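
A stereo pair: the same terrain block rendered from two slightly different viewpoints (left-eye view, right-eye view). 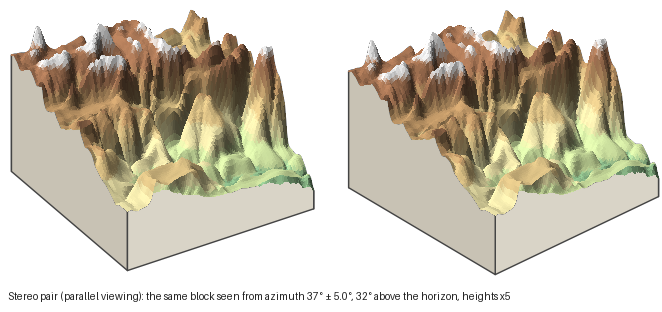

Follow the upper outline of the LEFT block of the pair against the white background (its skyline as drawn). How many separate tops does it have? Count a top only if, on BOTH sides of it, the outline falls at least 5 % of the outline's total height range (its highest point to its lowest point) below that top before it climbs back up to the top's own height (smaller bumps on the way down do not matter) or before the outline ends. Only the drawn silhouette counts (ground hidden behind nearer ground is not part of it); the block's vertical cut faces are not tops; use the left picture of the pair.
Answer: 5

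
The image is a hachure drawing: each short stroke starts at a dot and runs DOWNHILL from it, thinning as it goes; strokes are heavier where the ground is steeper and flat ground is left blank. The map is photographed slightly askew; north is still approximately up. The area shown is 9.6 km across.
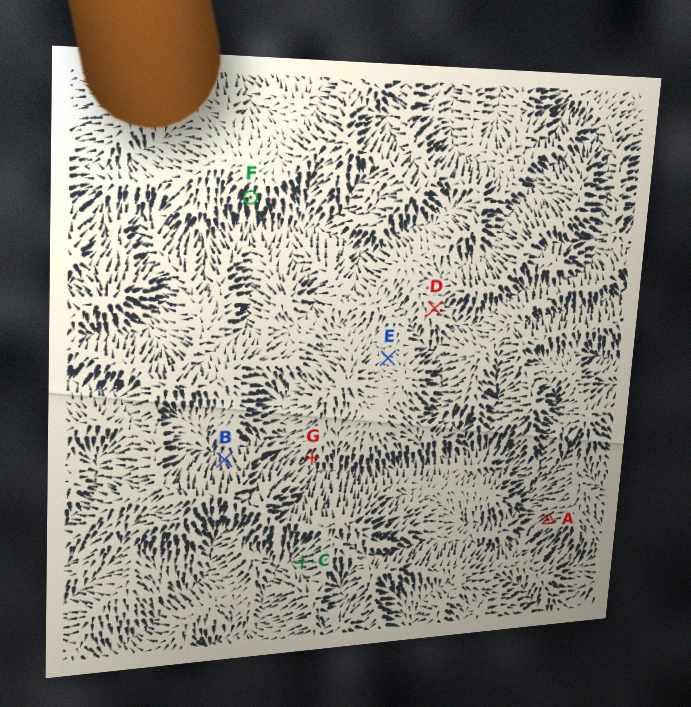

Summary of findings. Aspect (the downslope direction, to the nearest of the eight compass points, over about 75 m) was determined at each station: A SW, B N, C W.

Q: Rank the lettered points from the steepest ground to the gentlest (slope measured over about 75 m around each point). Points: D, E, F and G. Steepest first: F G D E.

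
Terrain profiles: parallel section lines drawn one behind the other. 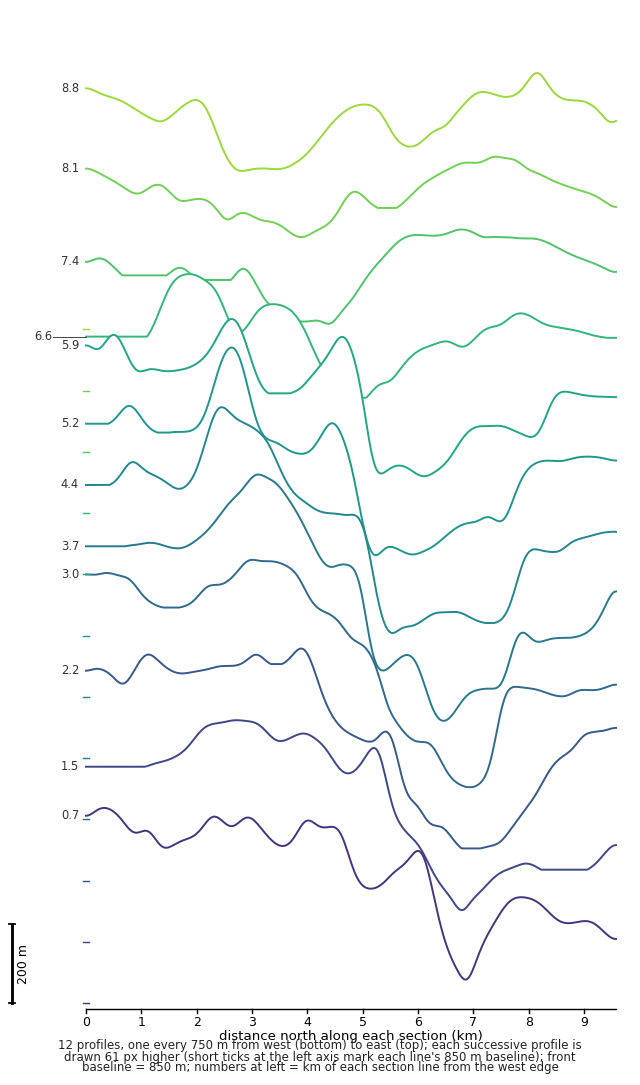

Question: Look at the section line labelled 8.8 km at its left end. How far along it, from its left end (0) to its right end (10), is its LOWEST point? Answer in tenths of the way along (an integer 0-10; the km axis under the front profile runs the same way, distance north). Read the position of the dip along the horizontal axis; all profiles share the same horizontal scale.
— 3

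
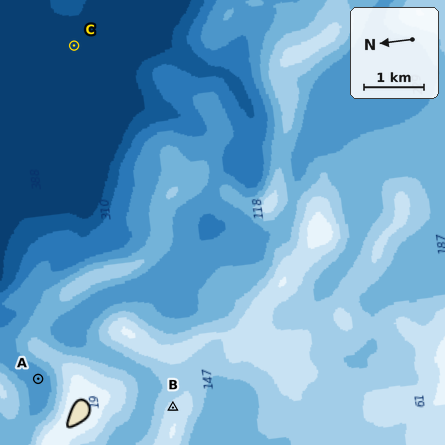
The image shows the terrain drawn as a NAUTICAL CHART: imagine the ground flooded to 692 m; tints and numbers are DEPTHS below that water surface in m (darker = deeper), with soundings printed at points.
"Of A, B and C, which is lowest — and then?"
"C A B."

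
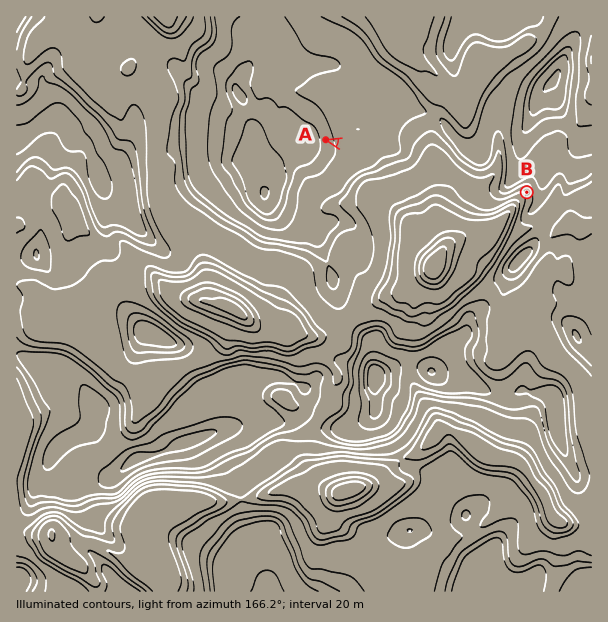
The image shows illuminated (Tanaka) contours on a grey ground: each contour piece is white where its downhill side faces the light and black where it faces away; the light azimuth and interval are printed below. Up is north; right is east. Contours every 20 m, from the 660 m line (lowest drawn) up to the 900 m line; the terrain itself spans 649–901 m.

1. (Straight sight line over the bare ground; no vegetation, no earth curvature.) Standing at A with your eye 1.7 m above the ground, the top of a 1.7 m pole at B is out of sight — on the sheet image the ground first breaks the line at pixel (498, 185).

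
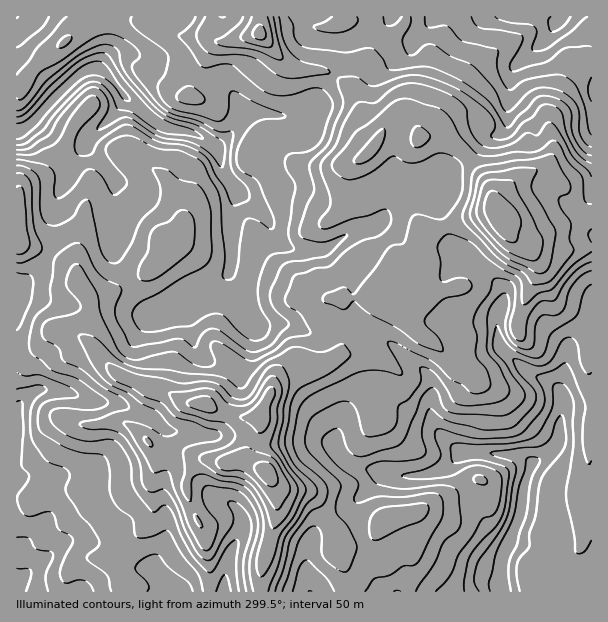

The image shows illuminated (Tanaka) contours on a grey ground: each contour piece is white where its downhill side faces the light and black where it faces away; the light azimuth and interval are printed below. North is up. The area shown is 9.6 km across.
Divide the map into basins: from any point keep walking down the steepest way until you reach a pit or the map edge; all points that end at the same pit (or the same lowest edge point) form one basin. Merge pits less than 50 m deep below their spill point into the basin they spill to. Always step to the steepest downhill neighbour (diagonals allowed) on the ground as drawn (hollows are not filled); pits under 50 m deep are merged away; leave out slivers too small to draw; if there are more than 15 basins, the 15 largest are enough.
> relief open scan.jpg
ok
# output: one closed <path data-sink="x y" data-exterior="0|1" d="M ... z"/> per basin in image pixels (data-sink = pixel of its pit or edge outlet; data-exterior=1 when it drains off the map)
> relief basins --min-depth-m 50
<path data-sink="17 131" data-exterior="1" d="M260 16l-159 0-2 4-22 12-29 22-17 17-6 13-4 4-5 1 0 151 49 22 11 10 2 9 13 21 0 16-5 12 0 9 28 33 29 13 19 5 21 12 24 2 14 8 22 6 15-2 2-2 16-37 12-10 9-5 8 5 13 0 12-5 8-6 10-21-2-23-5-14 37-2 5 6 7 5 6 1 6-2 14-13 0-9 6-17-2-21 1-13 2-3 14-1 59-19-3-6 0-9-6-13-17-23-11-11-21-14-18 4-6-16-12-7-9 3-15 21-14-14-3-17-5-10-20-22-15-6-24-2-13-7-8-8-17-20z"/><path data-sink="501 591" data-exterior="1" d="M495 211l-10 1-48 17-14 1-2 3-1 13 2 21-6 17 0 9-14 13-6 2-6-1-7-5-5-6-37 2 5 14 2 23-10 21-14 10-19 1-8-5-18 11-7 10-1 9-11 21 0 13-10 20-3 13 5 5 11 5 16 18 29 6 8 7 18 31 2 18 12 27 0 16 244-1 0-373-7-1-27 9-34 20-14-12-6-15z"/><path data-sink="17 585" data-exterior="1" d="M18 241l-2 1 0 349 110 0 0-4-6-9-5-14 0-6 33-33 4-7 0-39 5-14-1-15 6 2 18-1 28 8-7 1-9 10-5 9 0 15 7 21 11 19 5 27 0 30 50 1 2-26 15-50-1-25-6-15-23-17 3-13 10-20 0-10-17 2-22-6-14-8-19-1-26-13-19-5-29-13-28-33 0-9 5-12 0-16-12-18-3-12-11-10-24-12-17-4z"/><path data-sink="561 17" data-exterior="1" d="M591 16l-330 0-2 17 29 31 9 4 24 2 15 6 18 17 7 15 3 17 14 14 10-16 5-5 9-3 12 7 6 16 18-4 21 14 11 11 17 23 6 13 0 9 11 15 6 15 11 10 6 2 13-11 18-9 34-10z"/><path data-sink="170 591" data-exterior="1" d="M180 451l-23 1 0 13-5 14 0 39-4 7-33 33 0 6 11 28 84-1 0-30-5-27-11-19-7-21 0-15 5-9 9-10 7-1z"/><path data-sink="311 591" data-exterior="1" d="M273 481l4 19 0 16-15 50-2 25 87 1 1-16-12-27 0-13-17-32-8-10-29-6z"/><path data-sink="17 17" data-exterior="1" d="M99 16l-82 0-1 71 5 1 4-4 6-13 17-17 29-22 22-12z"/>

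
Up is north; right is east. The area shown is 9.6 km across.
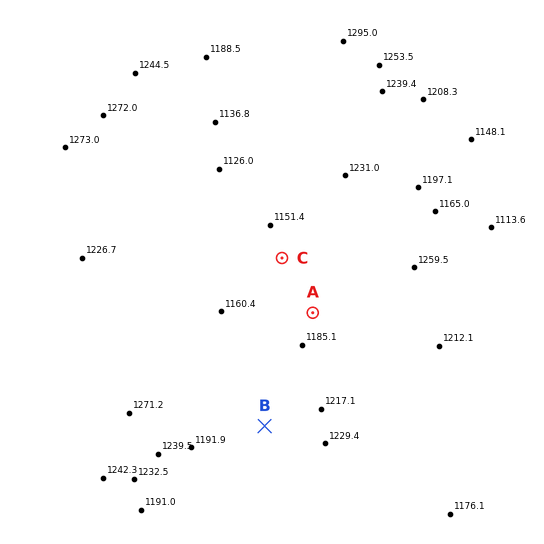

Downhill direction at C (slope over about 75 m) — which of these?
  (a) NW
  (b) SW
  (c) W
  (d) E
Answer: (c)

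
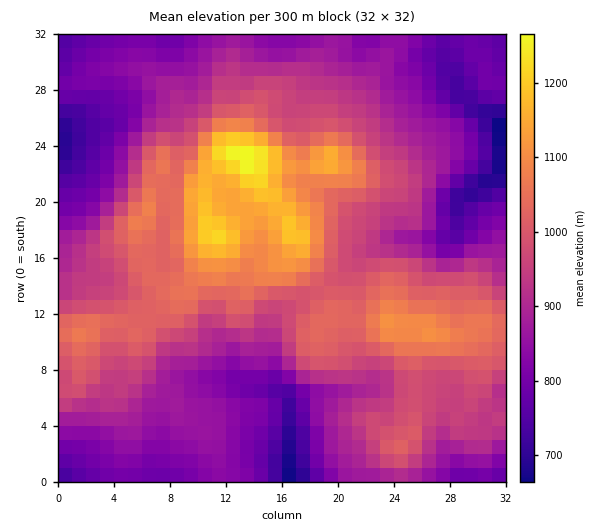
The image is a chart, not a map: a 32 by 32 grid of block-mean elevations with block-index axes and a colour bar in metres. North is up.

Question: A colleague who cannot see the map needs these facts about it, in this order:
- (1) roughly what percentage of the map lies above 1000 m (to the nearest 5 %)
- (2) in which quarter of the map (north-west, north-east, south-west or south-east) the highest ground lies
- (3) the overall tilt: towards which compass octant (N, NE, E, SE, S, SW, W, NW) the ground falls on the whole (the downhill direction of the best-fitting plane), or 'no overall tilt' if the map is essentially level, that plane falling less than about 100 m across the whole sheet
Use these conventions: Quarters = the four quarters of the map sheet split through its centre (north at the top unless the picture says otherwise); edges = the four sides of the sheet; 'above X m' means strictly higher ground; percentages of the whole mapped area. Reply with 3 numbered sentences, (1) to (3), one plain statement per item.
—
(1) Roughly 30 % of the ground is higher than 1000 m.
(2) The highest point lies in the north-west quarter of the map.
(3) No overall tilt - high and low ground are spread across the sheet.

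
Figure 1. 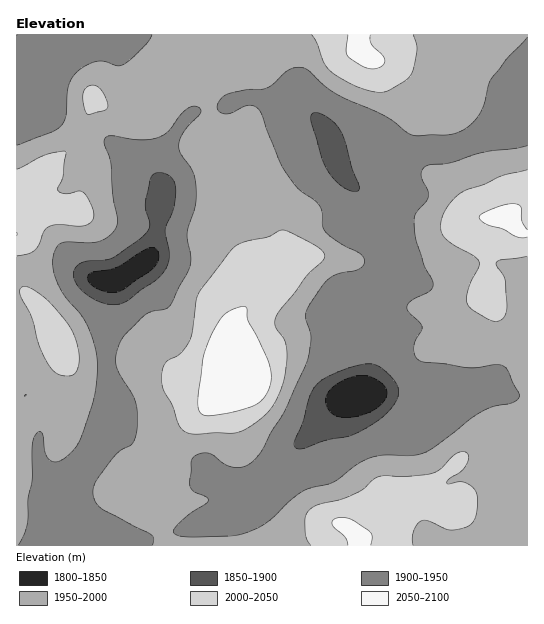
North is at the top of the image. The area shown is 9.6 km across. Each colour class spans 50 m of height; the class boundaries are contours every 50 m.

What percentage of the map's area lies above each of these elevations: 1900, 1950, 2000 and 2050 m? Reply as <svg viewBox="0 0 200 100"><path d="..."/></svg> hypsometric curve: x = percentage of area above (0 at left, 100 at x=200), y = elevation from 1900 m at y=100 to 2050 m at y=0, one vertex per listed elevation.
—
<svg viewBox="0 0 200 100"><path d="M190 100l-68-33-85-34-31-33"/></svg>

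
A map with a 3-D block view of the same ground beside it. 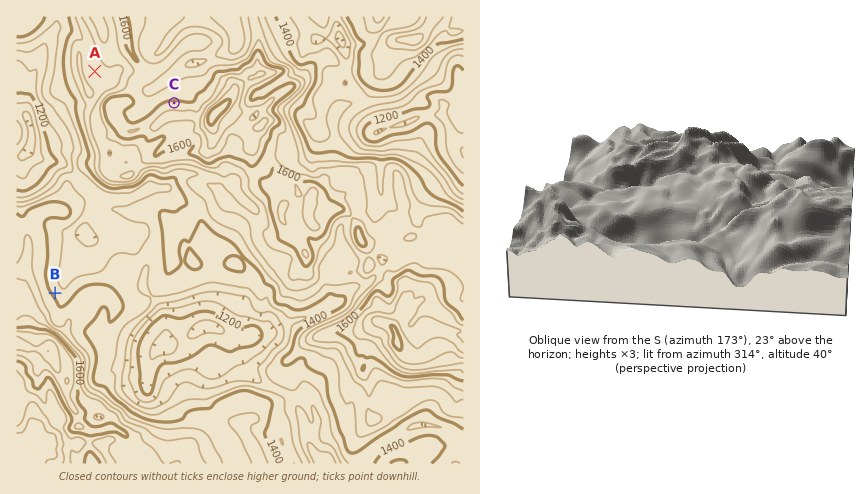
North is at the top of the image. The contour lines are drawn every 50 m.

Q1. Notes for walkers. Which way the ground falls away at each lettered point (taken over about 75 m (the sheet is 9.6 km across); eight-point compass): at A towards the SW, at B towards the NE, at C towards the N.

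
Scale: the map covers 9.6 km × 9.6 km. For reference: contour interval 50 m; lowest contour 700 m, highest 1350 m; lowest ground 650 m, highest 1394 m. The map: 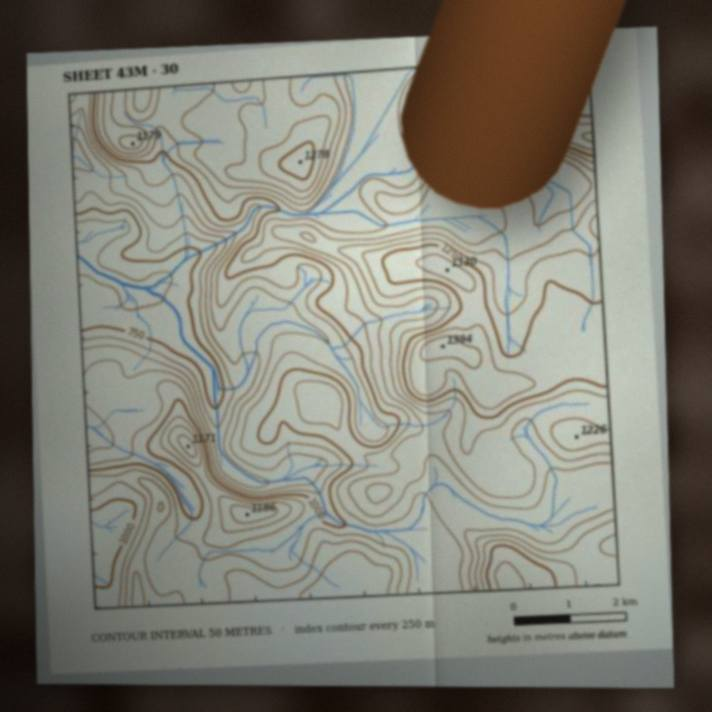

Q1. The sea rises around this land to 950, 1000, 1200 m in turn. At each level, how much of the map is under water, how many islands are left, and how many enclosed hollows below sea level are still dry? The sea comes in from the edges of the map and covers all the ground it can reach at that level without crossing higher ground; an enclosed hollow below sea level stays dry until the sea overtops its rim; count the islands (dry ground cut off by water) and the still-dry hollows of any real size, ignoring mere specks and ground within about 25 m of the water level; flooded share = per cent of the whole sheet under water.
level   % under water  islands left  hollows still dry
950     21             0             0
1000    28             0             0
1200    83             1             0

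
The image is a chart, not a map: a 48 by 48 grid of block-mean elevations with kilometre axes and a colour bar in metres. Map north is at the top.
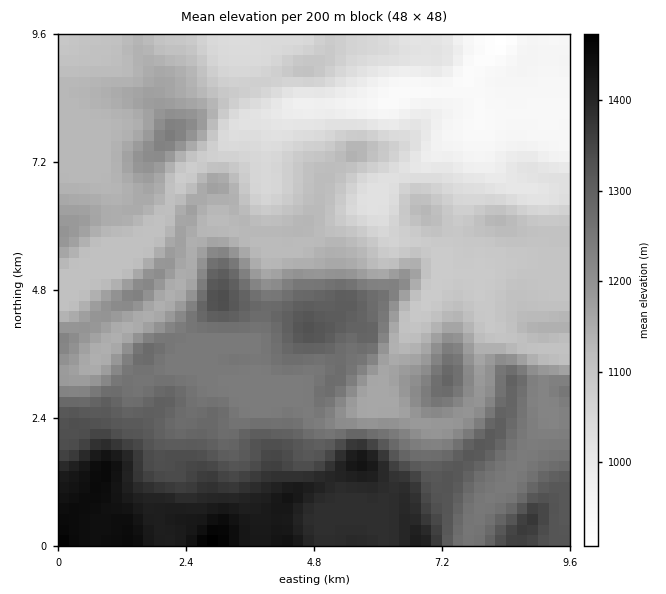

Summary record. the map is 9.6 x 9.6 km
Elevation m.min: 900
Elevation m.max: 1480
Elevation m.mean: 1180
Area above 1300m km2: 18.7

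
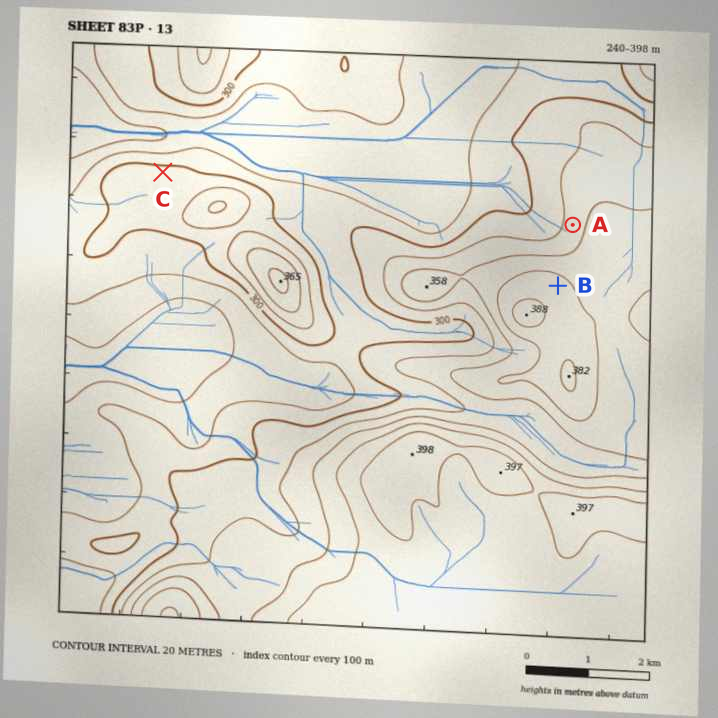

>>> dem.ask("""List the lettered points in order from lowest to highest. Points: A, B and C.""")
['C', 'A', 'B']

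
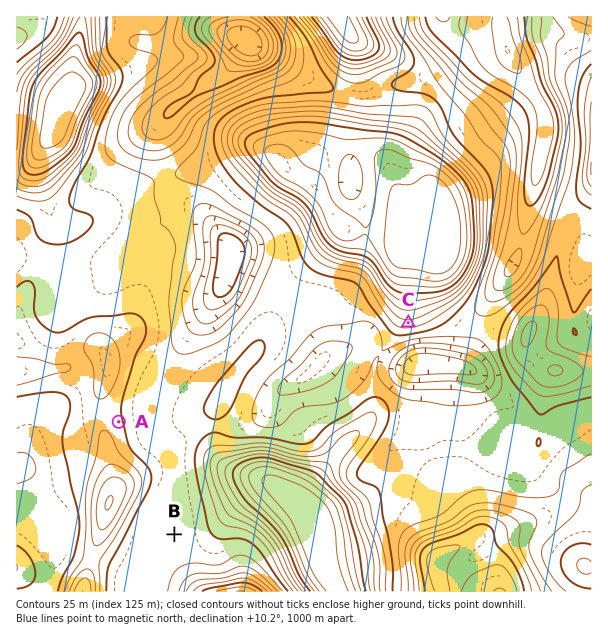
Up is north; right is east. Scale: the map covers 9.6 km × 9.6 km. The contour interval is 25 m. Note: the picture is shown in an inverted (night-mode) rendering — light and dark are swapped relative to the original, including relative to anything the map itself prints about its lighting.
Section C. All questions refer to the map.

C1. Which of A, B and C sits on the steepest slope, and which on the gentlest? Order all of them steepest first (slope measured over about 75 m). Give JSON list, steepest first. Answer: ["C", "A", "B"]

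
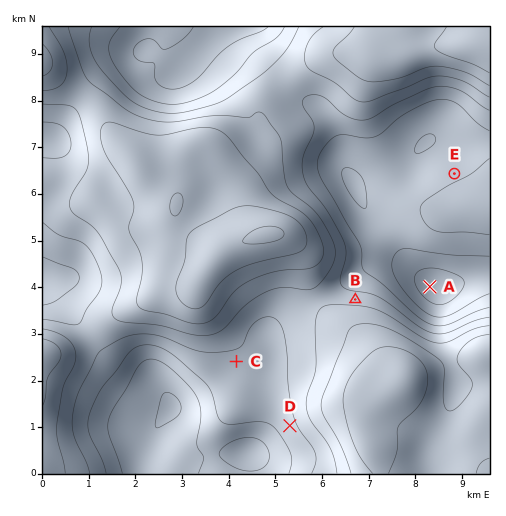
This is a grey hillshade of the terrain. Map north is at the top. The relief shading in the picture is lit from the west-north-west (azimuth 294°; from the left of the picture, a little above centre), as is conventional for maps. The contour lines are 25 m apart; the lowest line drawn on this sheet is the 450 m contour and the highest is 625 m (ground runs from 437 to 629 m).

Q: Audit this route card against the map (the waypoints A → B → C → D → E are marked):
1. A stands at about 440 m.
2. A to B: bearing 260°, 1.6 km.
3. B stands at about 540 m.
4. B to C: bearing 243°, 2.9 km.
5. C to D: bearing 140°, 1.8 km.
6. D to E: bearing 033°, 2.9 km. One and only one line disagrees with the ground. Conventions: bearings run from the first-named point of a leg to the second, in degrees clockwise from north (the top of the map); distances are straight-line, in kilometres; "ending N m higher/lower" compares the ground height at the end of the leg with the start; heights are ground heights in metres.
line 6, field distance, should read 6.4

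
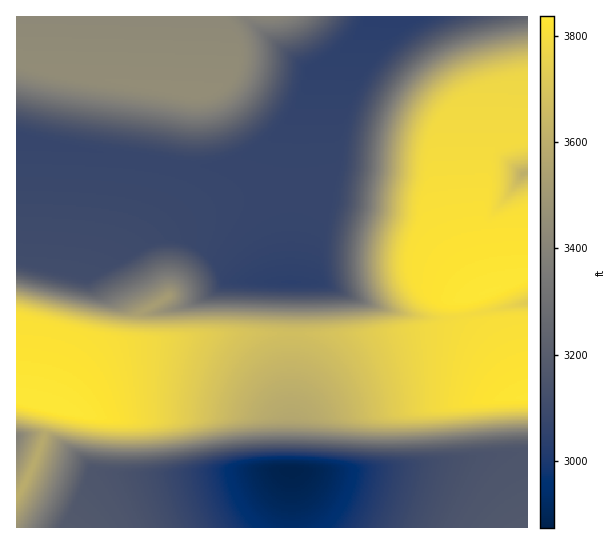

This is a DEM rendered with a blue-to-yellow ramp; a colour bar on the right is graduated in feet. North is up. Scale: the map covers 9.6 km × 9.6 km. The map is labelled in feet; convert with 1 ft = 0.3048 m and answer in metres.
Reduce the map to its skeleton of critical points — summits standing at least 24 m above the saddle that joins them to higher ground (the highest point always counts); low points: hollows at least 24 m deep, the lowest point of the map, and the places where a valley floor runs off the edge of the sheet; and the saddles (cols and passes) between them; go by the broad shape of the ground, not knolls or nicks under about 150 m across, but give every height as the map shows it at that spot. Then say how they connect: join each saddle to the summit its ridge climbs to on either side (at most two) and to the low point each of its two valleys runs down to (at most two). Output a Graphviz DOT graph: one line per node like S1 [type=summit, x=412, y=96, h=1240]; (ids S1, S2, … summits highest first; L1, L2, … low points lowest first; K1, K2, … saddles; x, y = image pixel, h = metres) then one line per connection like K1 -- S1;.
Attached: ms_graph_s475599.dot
graph terrain {
  S1 [type=summit, x=42, y=403, h=1170];
  S2 [type=summit, x=491, y=289, h=1169];
  S3 [type=summit, x=186, y=90, h=1051];
  L1 [type=low, x=291, y=471, h=876];
  L2 [type=low, x=394, y=19, h=925];
  L3 [type=low, x=17, y=437, h=1031];
  L4 [type=low, x=525, y=173, h=1099];
  K1 [type=saddle, x=527, y=138, h=1156];
  K2 [type=saddle, x=291, y=334, h=1120];
  K3 [type=saddle, x=43, y=441, h=1091];
  K4 [type=saddle, x=171, y=166, h=938];
  K1 -- S2;
  K1 -- L2;
  K1 -- L4;
  K2 -- S1;
  K2 -- S2;
  K2 -- L1;
  K2 -- L2;
  K3 -- S1;
  K3 -- L1;
  K3 -- L3;
  K4 -- S1;
  K4 -- S3;
  K4 -- L2;
}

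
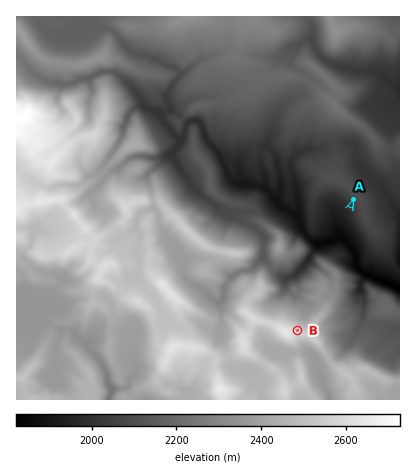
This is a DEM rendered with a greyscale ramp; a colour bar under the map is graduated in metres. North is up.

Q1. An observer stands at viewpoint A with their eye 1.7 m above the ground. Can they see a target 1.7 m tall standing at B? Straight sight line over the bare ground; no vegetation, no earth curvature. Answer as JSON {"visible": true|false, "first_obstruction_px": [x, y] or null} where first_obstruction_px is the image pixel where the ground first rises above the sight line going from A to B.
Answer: {"visible": true, "first_obstruction_px": null}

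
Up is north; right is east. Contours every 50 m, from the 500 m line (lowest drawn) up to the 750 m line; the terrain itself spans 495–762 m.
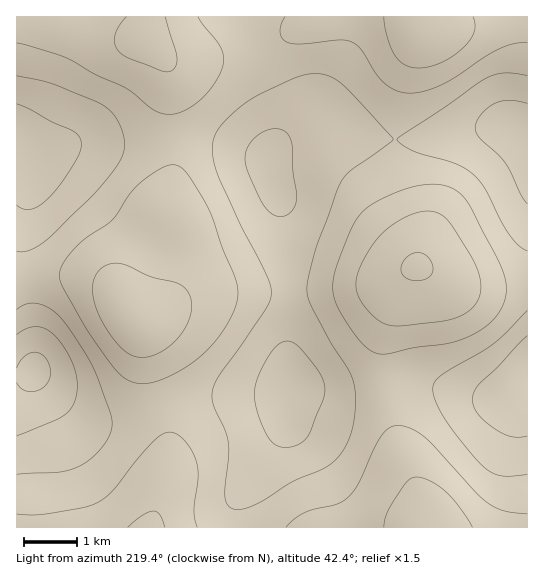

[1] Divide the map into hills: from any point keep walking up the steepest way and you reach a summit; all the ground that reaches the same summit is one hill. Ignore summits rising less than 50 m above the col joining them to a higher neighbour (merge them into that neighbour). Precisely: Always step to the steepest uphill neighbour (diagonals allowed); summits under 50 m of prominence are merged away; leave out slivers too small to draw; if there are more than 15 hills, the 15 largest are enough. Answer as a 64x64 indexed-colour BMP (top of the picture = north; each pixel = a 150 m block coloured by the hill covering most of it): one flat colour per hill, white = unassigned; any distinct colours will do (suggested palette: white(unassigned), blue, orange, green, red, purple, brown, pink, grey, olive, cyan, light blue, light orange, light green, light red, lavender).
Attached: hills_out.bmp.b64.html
<image width="64" height="64" href="data:image/bmp;base64,Qk12CAAAAAAAAHYAAAAoAAAAQAAAAEAAAAABAAQAAAAAAAAIAAATCwAAEwsAABAAAAAAAAAA////ALR3HwAOf/8ALKAsACgn1gC9Z5QAS1aMAMJ34wB/f38AIr28AM++FwDox64AeLv/AIrfmACWmP8A1bDFACIiIiIiIiIiIREREREREREREREREREREREUREREREREIiIiIiIiIiIhERERERERERERERERERERERREREREREQiIiIiIiIiIiIRERERERERERERERERERERFERERERERCIiIiIiIiIiIhEREREREREREREREREREREUREREREREIiIiIiIiIiIiEREREREREREREREREREREUREREREREQiIiIiIiIiIiIhERERERERERERERERERERRERERERERCIiIiIiIiIiIiERERERERERERERERERERREREREREREIiIiIiIiIiIiIRERERERERERERERERERFEREREREREQiIiIiIiIiIiIhEREREREREREREREREREURERERERERCIiIiIiIiIiIiEREREREREREREREREREUREREREREREIiIiIiIiIiIiIRERERERERERERERERERREREREREREQiIiIiIiIiIiIhERERERERERERERERERRERERERERERCIiIiIiIiIiIiERERERERERERERERERFEREREREREREIiIiIiIiIiIiIREREREREREREREREREUREREREREREQiIiIiIiIiIiIhERERERERERERERERERRERERERERERCIiIiIiIiIiIhERERERERERERERERERREREREREREREIiIiIiIiIiIiERERERERERERERERERFEREREREREREQiIiIiIiIiIiIREREREREREREREREREURERERERERERCIiIiIiIiIiIRERERERERERERERERERREREREREREREIiIiIiIiIiIhERERERERERERERERERFEREREREREREQiIiIiIiIiIiEREREREREREREREREREURERERERERERCIiIiIiIiIiIRERERERERERERERERERREREREREREREIiIiIiIiIiIRERERERERERERERERERFEREREREREREQiIiIiIiIiIhEREREREREREREREREREURERERERERERCIiIiIiIiIiERERERERERERERERERERREREREREREREIiIiIiIiIiIRERERERERERERERERERFEREREREREREQiIiIiIiIiIzERERERERERERERERERERRERERERERERCIiIiIiIiIzMxERERERERERERERERERFEREREREREREIiIiIiIiIzMzMREREREREREREREREREUREREREREREQiIiIiIiIzMzMxERERERERERERERERERFERERERERERCIiIiIiIzMzMzMREREREREREREREREREUREREVVVVREMzMiIzMzMzMzMxERERERERERERERERERFERFVVVVVVUzMzMzMzMzMzMzERERERERERERERERERERRVVVVVVVVTMzMzMzMzMzMzMRERERERERERERERERERFVVVVVVVVVMzMzMzMzMzMzMxEREREREREREREREREREVVVVVVVVVUzMzMzMzMzMzMzERERERERERERERERERERVVVVVVVVVTMzMzMzMzMzMzMRERERERERERERERERERFVVVVVVVVVMzMzMzMzMzMzMxEREREREREREREREREREVVVVVVVVVUzMzMzMzMzMzMxERERERERERERERERERERVVVVVVVVVTMzMzMzMzMzMzERERERERERERERERERERVVVVVVVVVVMzMzMzMzMzMzMRERERERERERERERERERFVVVVVVVVVUzMzMzMzMzMzMxEREREREREREREREREREVVVVVVVVVVTMzMzMzMzMzMzEREREREREREREREREREVVVVVVVVVVVMzMzMzMzMzMzMRERERERERERERERERERVVVVVVVVVVUzMzMzMzMzMzMzERERERERERERERERERFVVVVVVVVVVTMzMzMzMzMzMzMREREREREREREREREREVVVVVVVVVVVMzMzMzMzMzMzMxEREREREREREREREREVVVVVVVVVVVUzMzMzMzMzMzMzERERERERERERERERERVVVVVVVVVVVTMzMzMzMzMzMzERERERERERERERERERFVVVVVVVVVVVMzMzMzMzMzMzMRERERERERERERERERERVVVVVVVVVVUzMzMzMzMzMzMxERERERERERERERERERFVVVVVVVVVVTMzMzMzMzMzMzEREREREREREREREREREVVVVVVVVVVVMzMzMzMzMzMzMRERERERERERERERERERVVVVVVVVVVUzMzMzMzMzMzMxERERERERERERERERERFVVVVVVVVVVTMzMzMzMzMzMzEREREREREREREREREREVVVVVVVVVVVMzMzMzMzMzMzMRERERERERERERERERERFVVVVVVVVVUzMzMzMzMzMzMxEREREREREREREREREREVVVVVVVVVVTMzMzMzMzMzMzERERERERERERERERERERVVVVVVVVVVMzMzMzMzMzMzMRERERERERERERERERERFVVVVVVVVVUzMzMzMzMzMzMiIiIiIiIRERERERERERERVVVVVVVVVTMzMzMzMzMzMiIiIiIiIiIRERERERERERFVVVVVVVVVMzMzMzMyIiIiIiIiIiIiIiIRERERERERERVVVVVVVVUzMzMyIiIiIiIiIiIiIiIiIiERERERERERElVVVVVVVSIiIiIiIiIiIiIiIiIiIiIiIiIRERERERESIiIiIiIi"/>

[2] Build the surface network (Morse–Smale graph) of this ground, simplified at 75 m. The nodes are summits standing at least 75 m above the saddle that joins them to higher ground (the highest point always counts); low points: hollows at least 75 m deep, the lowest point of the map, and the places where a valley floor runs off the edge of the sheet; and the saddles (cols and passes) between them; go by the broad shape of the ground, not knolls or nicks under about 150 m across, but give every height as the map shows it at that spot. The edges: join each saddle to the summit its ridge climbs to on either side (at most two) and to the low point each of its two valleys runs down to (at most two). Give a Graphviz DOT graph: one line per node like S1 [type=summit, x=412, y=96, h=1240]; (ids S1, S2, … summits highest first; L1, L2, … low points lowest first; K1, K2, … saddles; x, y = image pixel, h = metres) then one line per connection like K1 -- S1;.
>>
graph terrain {
  S1 [type=summit, x=34, y=370, h=762];
  S2 [type=summit, x=527, y=377, h=750];
  S3 [type=summit, x=289, y=390, h=727];
  S4 [type=summit, x=34, y=161, h=719];
  L1 [type=low, x=417, y=267, h=495];
  L2 [type=low, x=425, y=30, h=510];
  L3 [type=low, x=141, y=323, h=511];
  L4 [type=low, x=425, y=527, h=514];
  L5 [type=low, x=141, y=35, h=535];
  K1 [type=saddle, x=290, y=291, h=661];
  K2 [type=saddle, x=395, y=139, h=650];
  K3 [type=saddle, x=23, y=279, h=629];
  K4 [type=saddle, x=382, y=386, h=622];
  K5 [type=saddle, x=162, y=402, h=615];
  K6 [type=saddle, x=171, y=137, h=614];
  K7 [type=saddle, x=253, y=53, h=614];
  K1 -- S3;
  K1 -- L1;
  K1 -- L3;
  K2 -- S3;
  K2 -- L1;
  K2 -- L2;
  K3 -- S1;
  K3 -- S4;
  K3 -- L3;
  K4 -- S2;
  K4 -- S3;
  K4 -- L1;
  K4 -- L4;
  K5 -- S1;
  K5 -- S3;
  K5 -- L3;
  K6 -- S3;
  K6 -- S4;
  K6 -- L3;
  K6 -- L5;
  K7 -- S3;
  K7 -- L2;
  K7 -- L5;
}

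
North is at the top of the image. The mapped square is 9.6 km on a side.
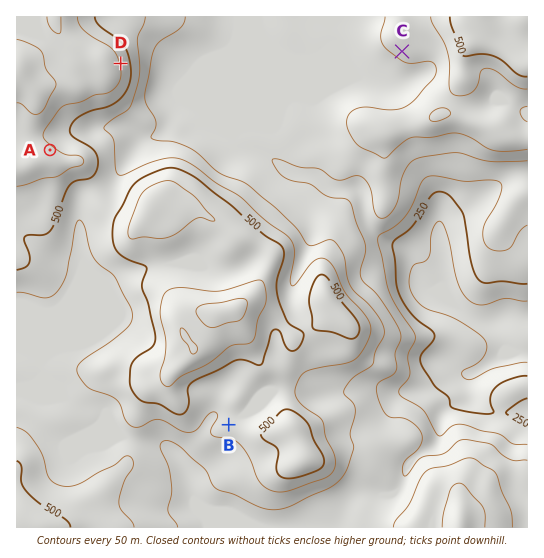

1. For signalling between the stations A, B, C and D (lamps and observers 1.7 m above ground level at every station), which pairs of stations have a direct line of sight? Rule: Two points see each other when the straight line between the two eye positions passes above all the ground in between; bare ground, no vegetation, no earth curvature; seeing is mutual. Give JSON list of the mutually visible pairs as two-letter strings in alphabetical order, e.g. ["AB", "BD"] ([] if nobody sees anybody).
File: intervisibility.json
["AC", "CD"]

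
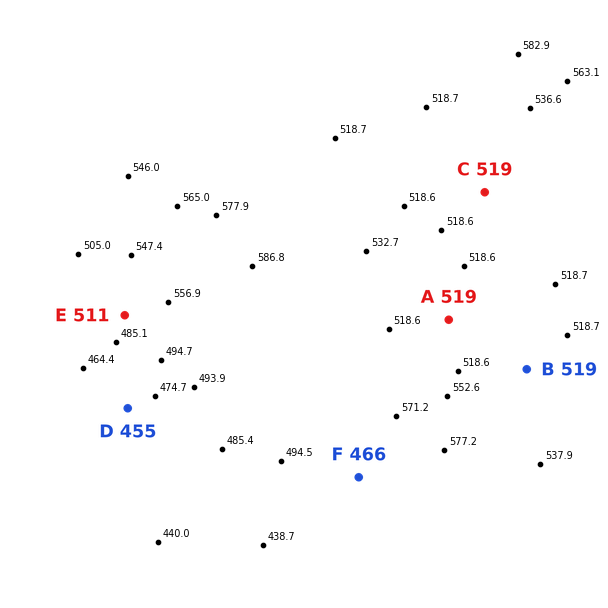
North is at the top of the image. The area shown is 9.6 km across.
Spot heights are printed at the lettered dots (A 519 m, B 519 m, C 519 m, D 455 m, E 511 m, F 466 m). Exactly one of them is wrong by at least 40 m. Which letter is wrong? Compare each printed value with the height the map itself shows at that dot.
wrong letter F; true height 516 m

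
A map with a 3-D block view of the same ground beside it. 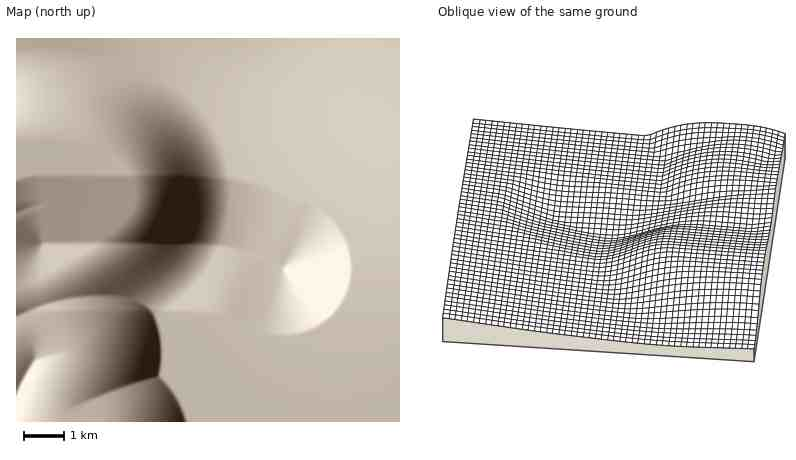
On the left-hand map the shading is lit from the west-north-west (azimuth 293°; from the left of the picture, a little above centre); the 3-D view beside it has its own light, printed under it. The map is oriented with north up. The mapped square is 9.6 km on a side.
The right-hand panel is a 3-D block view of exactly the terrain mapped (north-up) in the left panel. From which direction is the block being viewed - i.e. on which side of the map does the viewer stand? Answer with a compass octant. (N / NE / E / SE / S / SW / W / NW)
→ N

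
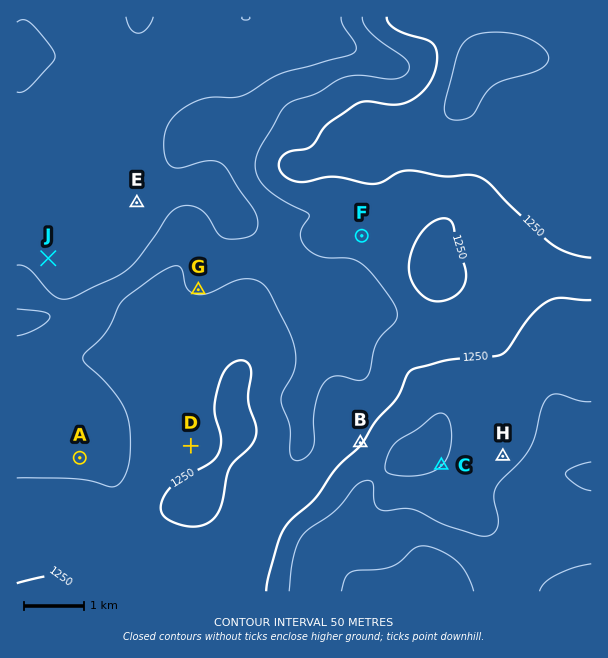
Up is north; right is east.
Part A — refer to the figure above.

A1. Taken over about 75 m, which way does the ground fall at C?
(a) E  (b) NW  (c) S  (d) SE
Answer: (d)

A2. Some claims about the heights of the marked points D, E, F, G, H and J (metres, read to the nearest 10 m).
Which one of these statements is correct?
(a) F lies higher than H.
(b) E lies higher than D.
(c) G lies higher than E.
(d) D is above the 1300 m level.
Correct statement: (c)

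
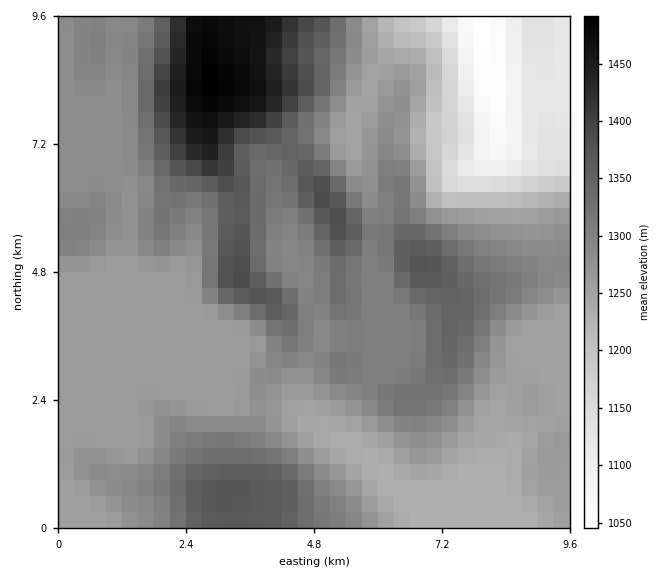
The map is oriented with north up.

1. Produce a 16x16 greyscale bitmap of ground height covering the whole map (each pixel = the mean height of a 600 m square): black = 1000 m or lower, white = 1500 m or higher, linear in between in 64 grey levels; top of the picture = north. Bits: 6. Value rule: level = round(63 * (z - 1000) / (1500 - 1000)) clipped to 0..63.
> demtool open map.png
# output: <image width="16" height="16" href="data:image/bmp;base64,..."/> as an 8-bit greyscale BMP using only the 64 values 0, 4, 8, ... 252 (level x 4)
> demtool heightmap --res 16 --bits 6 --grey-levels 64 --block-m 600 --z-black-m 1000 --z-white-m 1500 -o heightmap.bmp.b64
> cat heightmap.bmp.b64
<image width="16" height="16" href="data:image/bmp;base64,Qk02BQAAAAAAADYEAAAoAAAAEAAAABAAAAABAAgAAAAAAAABAAATCwAAEwsAAAABAAAAAAAAAAAAAAEBAQACAgIAAwMDAAQEBAAFBQUABgYGAAcHBwAICAgACQkJAAoKCgALCwsADAwMAA0NDQAODg4ADw8PABAQEAAREREAEhISABMTEwAUFBQAFRUVABYWFgAXFxcAGBgYABkZGQAaGhoAGxsbABwcHAAdHR0AHh4eAB8fHwAgICAAISEhACIiIgAjIyMAJCQkACUlJQAmJiYAJycnACgoKAApKSkAKioqACsrKwAsLCwALS0tAC4uLgAvLy8AMDAwADExMQAyMjIAMzMzADQ0NAA1NTUANjY2ADc3NwA4ODgAOTk5ADo6OgA7OzsAPDw8AD09PQA+Pj4APz8/AEBAQABBQUEAQkJCAENDQwBEREQARUVFAEZGRgBHR0cASEhIAElJSQBKSkoAS0tLAExMTABNTU0ATk5OAE9PTwBQUFAAUVFRAFJSUgBTU1MAVFRUAFVVVQBWVlYAV1dXAFhYWABZWVkAWlpaAFtbWwBcXFwAXV1dAF5eXgBfX18AYGBgAGFhYQBiYmIAY2NjAGRkZABlZWUAZmZmAGdnZwBoaGgAaWlpAGpqagBra2sAbGxsAG1tbQBubm4Ab29vAHBwcABxcXEAcnJyAHNzcwB0dHQAdXV1AHZ2dgB3d3cAeHh4AHl5eQB6enoAe3t7AHx8fAB9fX0Afn5+AH9/fwCAgIAAgYGBAIKCggCDg4MAhISEAIWFhQCGhoYAh4eHAIiIiACJiYkAioqKAIuLiwCMjIwAjY2NAI6OjgCPj48AkJCQAJGRkQCSkpIAk5OTAJSUlACVlZUAlpaWAJeXlwCYmJgAmZmZAJqamgCbm5sAnJycAJ2dnQCenp4An5+fAKCgoAChoaEAoqKiAKOjowCkpKQApaWlAKampgCnp6cAqKioAKmpqQCqqqoAq6urAKysrACtra0Arq6uAK+vrwCwsLAAsbGxALKysgCzs7MAtLS0ALW1tQC2trYAt7e3ALi4uAC5ubkAurq6ALu7uwC8vLwAvb29AL6+vgC/v78AwMDAAMHBwQDCwsIAw8PDAMTExADFxcUAxsbGAMfHxwDIyMgAycnJAMrKygDLy8sAzMzMAM3NzQDOzs4Az8/PANDQ0ADR0dEA0tLSANPT0wDU1NQA1dXVANbW1gDX19cA2NjYANnZ2QDa2toA29vbANzc3ADd3d0A3t7eAN/f3wDg4OAA4eHhAOLi4gDj4+MA5OTkAOXl5QDm5uYA5+fnAOjo6ADp6ekA6urqAOvr6wDs7OwA7e3tAO7u7gDv7+8A8PDwAPHx8QDy8vIA8/PzAPT09AD19fUA9vb2APf39wD4+PgA+fn5APr6+gD7+/sA/Pz8AP39/QD+/v4A////AICEkKC4vLisnIx4dHR0eICEjJSgtLi0qJB8eHh0dHyEhISEmKCknIx8eICIfHh8hISEhIyIiIh8fIiYnIx8gICEhISEhISMiJSYoKSghICAhISEhISEkJiYnJigqJCAgISEhISEjKSkmJyYpLCciICEhISEkLy0nKScoLSwpJiQkIiIjJTAoJSooKi4qJyUkJiQkKCYuKScvKiknIyEhIiQkJCkrLyksLyUnHxYWGBojIyUuNTAqLCYhJRwRCw4RIyMnMzo2MSsjICMaEwkNECQkKDY9PDkxJyAiHREHDQ8kJSg0PTw4MSohHx0PBw4QJSUmMTw7OTIsIhsXDAYPEA="/>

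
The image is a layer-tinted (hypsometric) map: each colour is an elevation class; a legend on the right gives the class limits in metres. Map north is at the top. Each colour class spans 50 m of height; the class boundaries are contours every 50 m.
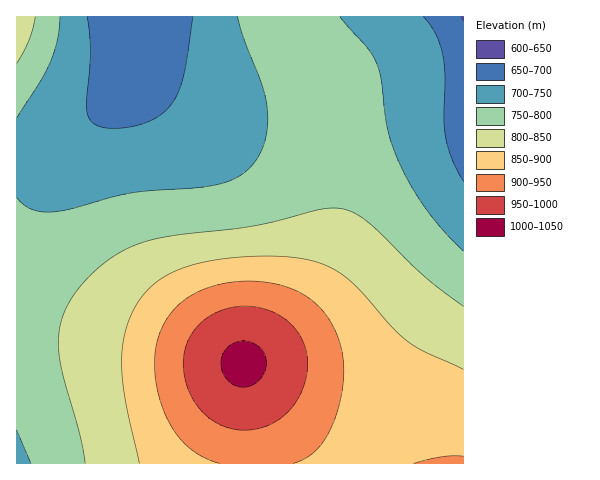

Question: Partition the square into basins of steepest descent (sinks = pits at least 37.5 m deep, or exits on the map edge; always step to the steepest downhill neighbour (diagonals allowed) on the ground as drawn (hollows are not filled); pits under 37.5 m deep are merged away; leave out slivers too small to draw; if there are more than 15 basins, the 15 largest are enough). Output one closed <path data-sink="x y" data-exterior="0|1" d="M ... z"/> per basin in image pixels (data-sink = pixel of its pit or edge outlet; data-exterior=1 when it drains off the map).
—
<path data-sink="136 17" data-exterior="1" d="M285 16l-269 1 1 288 18 3 56 18 148 36 5 0 8-5 25-23 21-25 16-22 16-37 6-32 0-52-10-64-10-28z"/><path data-sink="463 17" data-exterior="1" d="M463 16l-177 1 30 57 13 37 7 55 0 52-6 32-16 37-16 22-21 25-33 29 8 101 212-1z"/><path data-sink="17 463" data-exterior="1" d="M24 305l-8 1 1 158 235-1-1-32-8-69-152-36z"/>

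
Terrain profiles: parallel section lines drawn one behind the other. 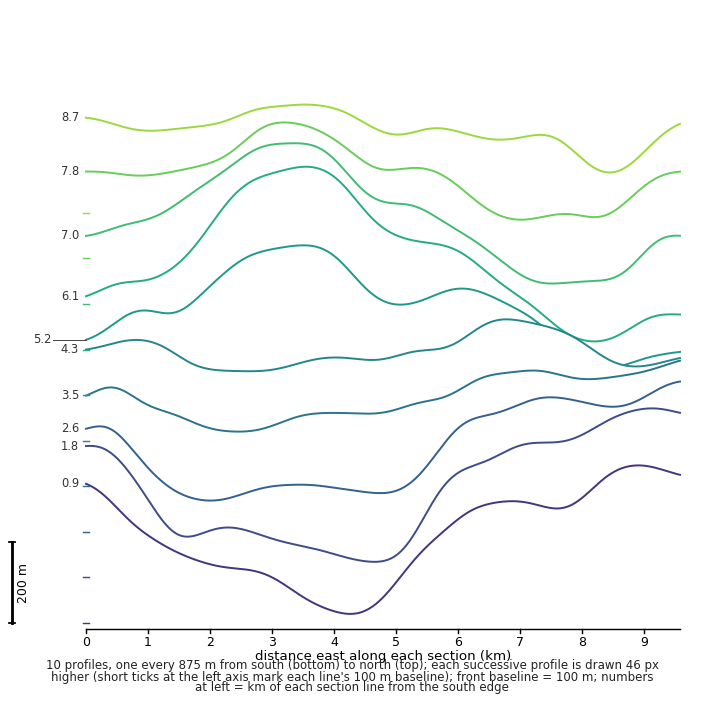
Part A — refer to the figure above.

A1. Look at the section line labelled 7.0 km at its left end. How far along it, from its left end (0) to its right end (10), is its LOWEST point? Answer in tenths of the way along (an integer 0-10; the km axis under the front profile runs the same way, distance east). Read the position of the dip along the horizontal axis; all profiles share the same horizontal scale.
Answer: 8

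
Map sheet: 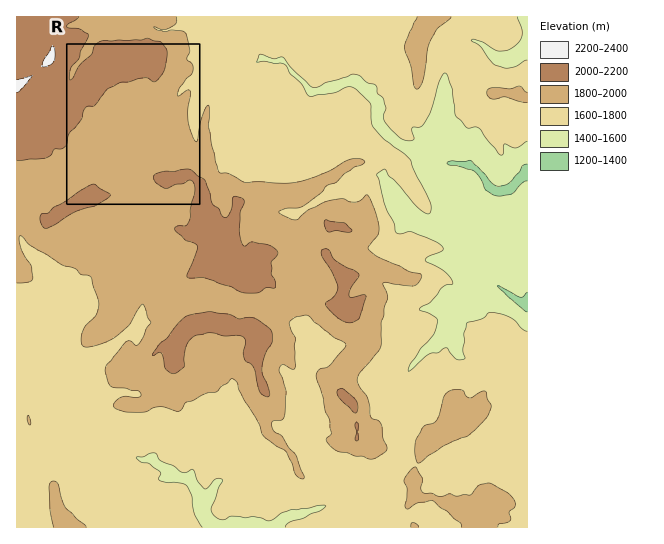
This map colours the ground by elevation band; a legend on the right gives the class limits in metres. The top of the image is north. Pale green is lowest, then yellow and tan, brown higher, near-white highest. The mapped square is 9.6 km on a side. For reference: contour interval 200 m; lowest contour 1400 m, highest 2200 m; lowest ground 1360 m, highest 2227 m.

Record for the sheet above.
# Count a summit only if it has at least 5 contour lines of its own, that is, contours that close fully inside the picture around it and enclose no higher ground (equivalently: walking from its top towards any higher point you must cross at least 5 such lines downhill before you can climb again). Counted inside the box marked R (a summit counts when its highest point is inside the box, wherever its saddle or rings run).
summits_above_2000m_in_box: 0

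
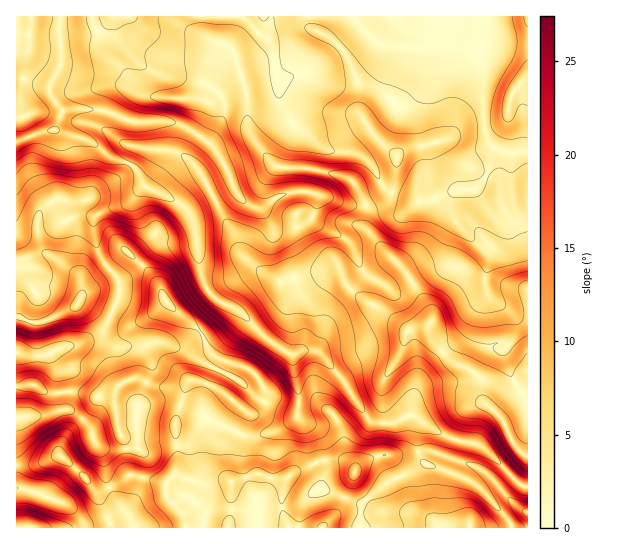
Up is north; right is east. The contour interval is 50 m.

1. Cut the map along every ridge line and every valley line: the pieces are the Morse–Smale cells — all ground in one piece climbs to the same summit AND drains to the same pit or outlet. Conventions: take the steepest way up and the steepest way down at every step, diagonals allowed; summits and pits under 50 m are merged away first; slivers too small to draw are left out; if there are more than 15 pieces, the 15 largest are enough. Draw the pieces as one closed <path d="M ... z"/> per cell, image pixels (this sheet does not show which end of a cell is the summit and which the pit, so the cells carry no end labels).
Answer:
<path d="M483 16l-423 1-1 17 2 28-12 24 0 7 14 18-7 18-6 2-3 4-3 12-8 18 1 13 10 19 16 23 6 0 8-4 20-1-4 6 3 25 4 11 18 23 17-9 22-24 5-3 25-1 8-4 8 42 5 10 15 12-10 18-13 12 9 18 5 5 14 6-11 19 0 7-22-8-5 0-9 7-23 0-19-8-8 0-9 4-7 10 2 32 10 22 0 19 4 9-22 12 18 28 1-6 11-18 5-18 1-16-4-6 8 1 37-8 20-27 35 18 13 2 24-6 19-14 14 7 16-1 16-11 10-10 0-5-10-18-19-22-9-7 4-3 4-8 4-18 5-11 25-27 6-8 0-5-14-29-28-14-9-8 6-24 32 10 15 0 8-4 10-10 0-4 11 6 24 8 13-1 24-9-4 10 0 8 5 13 32 32 1 4-4 15 0 14 4 10 24 15 15 1 0-162-17 2-13-4-9-6-4-9-2-25 0-34-4-21 0-8 5-13z"/><path d="M383 187l0 4-10 10-8 4-15 0-25-9-8-1-5 24 9 8 28 15 14 28 0 5-31 35-5 11-4 18-4 8-4 3 9 7 19 22 26 41 5 3 21 0 8-6 11-1 31 20 37 11 37 37 8 3 1-173-15-2-24-15-4-10 0-14 4-15-1-4-32-32-5-13 0-8 4-10-24 9-13 1-24-8z"/><path d="M298 417l-20 14-24 6-13-2-35-18-20 27-43 8 2 14-2 12-4 13-11 18 0 8 4 10 227 1 2-23-41-16 5-16-2-31-6-11z"/><path d="M49 131l-33 11 0 175 17 6 16-3 26-13 6-10 5-4 11-1 21 5 2-7-3-12-12-13-9-19-3-13 0-12 3-4-19-1-8 4-6 0-16-23-10-19-1-13z"/><path d="M201 333l-3 0-11 10-10 4-19-6-15 6-28 0-10-6-19 0-25 7-19 8-25-3-1 33 15-2 18 9 30-1 16 5 18-4 9-10 9-4 8 0 19 8 23 0 9-7 5 0 22 8 0-7 11-19-14-6-5-5z"/><path d="M354 399l-1 3-10 10-13 9-7 3-16-1 10 8 6 11 2 31-5 16 42 15 29-24 15-5 19-12-5-5-3-11 3-26-3-4-10-1-12 7-21 0-6-4z"/><path d="M426 464l-35 16-28 21-3 13 0 13 152 0-11-16-26-27-12-7z"/><path d="M527 16l-42 0-1 17-5 13 4 29 0 34 2 25 8 13 18 6 17-3z"/><path d="M195 239l-8 4-25 1-5 3-22 24-16 10 0 17 27 9 8 0 12-6 35 31 5-4 11-13 6-12-15-12-5-10z"/><path d="M59 16l-43 1 1 124 24-9 13-1 7-16 2-4-14-18 0-7 12-24z"/><path d="M421 420l-4 19 3 19 7 7 16 4 28 12 21 20 16 18 5 9 14 0 1-41-9-3-37-37-37-11z"/><path d="M67 409l-25 7-26 2 0 47 23-1 14-7 8-1 17 15 15 17 16 0-6-33-10-16-2-10-12-13z"/><path d="M31 384l-15 3 1 30 25-1 23-7 9 3 14 13 4 6 1 8 10 16 5 30 3 2 20-12-4-9 0-19-10-22-3-33-17 5-18-5-30 1z"/><path d="M97 292l-14 3-8 12-30 14-12 2-16-6-1 36 13 3 20-1 12-7 18-4 22-11 10-16 6-19z"/><path d="M118 297l-15 34-17 10 19 0 10 6 28 0 15-6 19 6 10-4 13-10-34-32-12 6-8 0z"/>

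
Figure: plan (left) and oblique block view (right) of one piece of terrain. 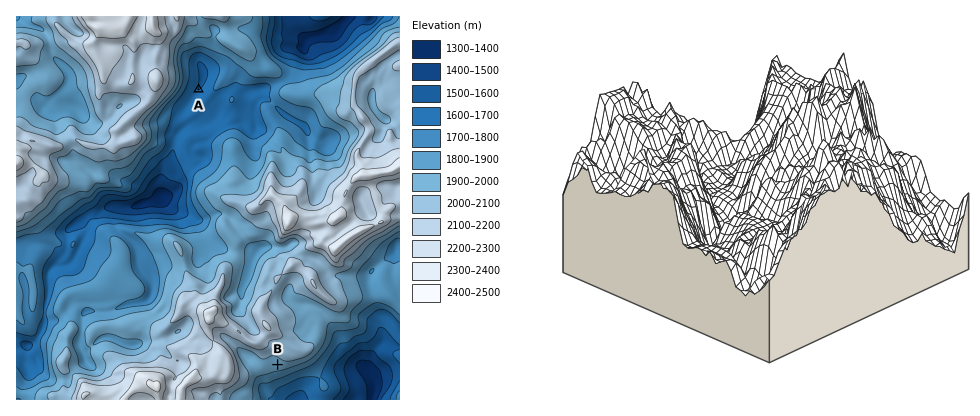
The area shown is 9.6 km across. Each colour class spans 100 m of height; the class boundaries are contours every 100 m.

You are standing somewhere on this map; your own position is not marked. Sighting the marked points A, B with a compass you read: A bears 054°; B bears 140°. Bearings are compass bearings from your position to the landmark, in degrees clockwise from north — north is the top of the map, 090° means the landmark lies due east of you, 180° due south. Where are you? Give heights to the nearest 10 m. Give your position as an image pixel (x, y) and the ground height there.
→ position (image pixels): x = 104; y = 158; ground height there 2020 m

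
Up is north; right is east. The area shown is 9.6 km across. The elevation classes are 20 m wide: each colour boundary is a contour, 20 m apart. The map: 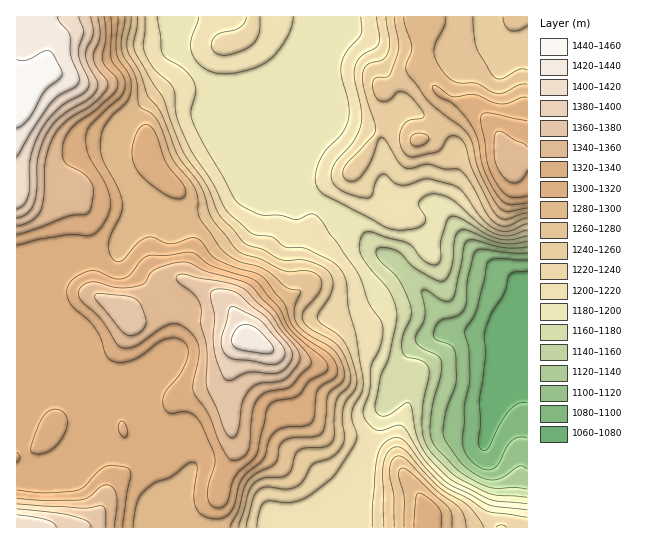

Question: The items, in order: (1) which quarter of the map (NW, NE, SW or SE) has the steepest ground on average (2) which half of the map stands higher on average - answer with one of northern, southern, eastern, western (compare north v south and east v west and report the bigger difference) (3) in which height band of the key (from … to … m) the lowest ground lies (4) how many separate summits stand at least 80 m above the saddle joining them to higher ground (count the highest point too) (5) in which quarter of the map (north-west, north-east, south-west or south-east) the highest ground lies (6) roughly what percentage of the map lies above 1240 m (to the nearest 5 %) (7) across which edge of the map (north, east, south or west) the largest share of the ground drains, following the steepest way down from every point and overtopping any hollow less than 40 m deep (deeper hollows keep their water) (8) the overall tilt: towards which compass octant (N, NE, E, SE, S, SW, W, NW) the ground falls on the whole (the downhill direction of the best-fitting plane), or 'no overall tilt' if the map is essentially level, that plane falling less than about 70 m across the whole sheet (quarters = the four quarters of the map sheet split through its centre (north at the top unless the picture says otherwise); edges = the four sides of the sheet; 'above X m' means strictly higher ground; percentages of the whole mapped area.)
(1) Slopes are steepest in the south-east quarter.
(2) Taken as a whole, the western half is higher than the eastern.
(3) Between 1060 and 1080 m: that is the band holding the lowest ground.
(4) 5 summits rise at least 80 m above their surroundings.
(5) The highest ground is in the north-west quarter.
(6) Ground above 1240 m makes up about 60 % of the sheet.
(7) Drainage is mainly to the east: more ground falls towards that edge than towards any other.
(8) On the whole the ground falls towards the east.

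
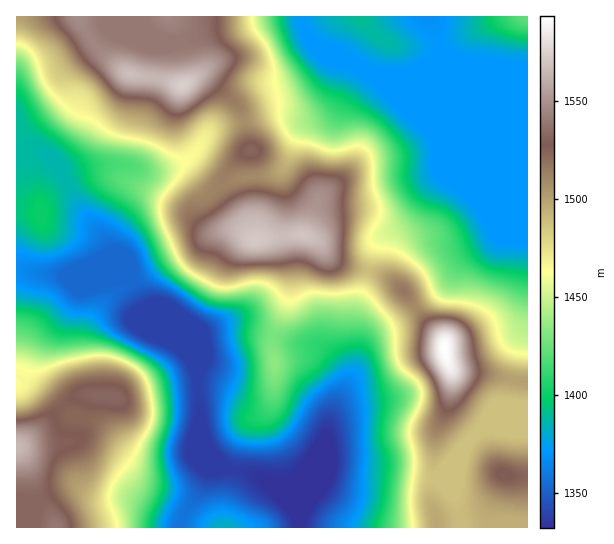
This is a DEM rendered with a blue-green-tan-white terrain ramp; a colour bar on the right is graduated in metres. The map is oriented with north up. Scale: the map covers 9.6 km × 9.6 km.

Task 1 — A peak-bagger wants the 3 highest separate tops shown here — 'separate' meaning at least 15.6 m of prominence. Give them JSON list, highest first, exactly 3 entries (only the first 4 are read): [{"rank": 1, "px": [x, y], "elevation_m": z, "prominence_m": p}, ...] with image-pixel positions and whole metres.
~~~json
[{"rank": 1, "px": [445, 347], "elevation_m": 1594, "prominence_m": 262}, {"rank": 2, "px": [183, 85], "elevation_m": 1574, "prominence_m": 85}, {"rank": 3, "px": [255, 241], "elevation_m": 1571, "prominence_m": 64}]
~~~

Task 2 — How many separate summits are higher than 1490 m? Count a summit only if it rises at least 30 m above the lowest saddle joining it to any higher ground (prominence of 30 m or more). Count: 4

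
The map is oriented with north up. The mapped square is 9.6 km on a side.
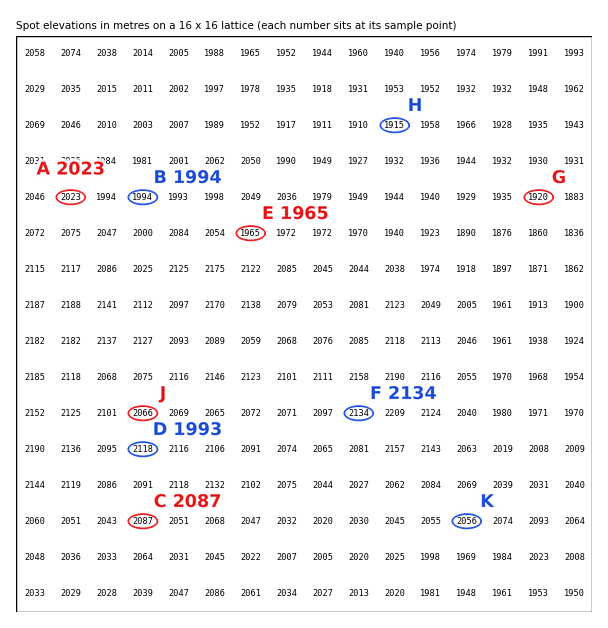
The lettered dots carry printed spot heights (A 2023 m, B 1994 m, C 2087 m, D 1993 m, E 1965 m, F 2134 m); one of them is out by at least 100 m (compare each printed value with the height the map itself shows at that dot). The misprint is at D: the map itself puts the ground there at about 2118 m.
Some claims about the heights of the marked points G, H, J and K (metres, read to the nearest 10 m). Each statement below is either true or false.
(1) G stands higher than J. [false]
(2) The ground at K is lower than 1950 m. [false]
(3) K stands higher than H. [true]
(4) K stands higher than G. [true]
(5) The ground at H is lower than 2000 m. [true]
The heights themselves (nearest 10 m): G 1920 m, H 1920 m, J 2070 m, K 2060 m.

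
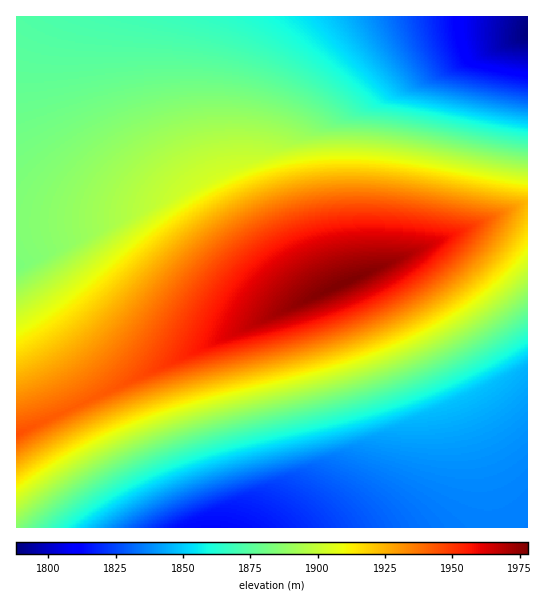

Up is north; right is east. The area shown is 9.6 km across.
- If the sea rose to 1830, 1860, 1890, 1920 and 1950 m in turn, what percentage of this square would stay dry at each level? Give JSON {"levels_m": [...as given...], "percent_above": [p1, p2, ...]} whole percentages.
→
{"levels_m": [1830, 1860, 1890, 1920, 1950], "percent_above": [93, 75, 49, 28, 9]}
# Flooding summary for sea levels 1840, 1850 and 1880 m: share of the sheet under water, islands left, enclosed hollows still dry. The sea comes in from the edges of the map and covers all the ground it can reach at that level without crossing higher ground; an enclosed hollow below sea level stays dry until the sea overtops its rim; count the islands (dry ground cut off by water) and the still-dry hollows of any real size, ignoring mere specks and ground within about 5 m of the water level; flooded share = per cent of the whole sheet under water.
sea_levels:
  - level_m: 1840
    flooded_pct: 15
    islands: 0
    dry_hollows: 0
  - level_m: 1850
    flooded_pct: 20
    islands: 0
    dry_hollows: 0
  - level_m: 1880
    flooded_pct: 40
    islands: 0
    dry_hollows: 0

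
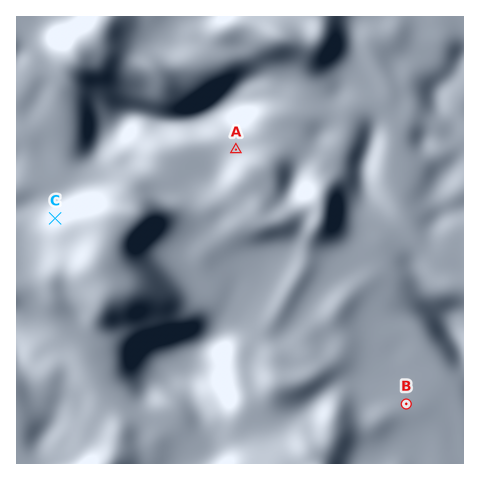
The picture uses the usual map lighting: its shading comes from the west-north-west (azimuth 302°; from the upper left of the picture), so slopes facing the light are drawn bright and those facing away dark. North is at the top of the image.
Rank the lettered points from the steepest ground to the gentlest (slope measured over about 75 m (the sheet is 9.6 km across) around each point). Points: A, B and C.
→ C A B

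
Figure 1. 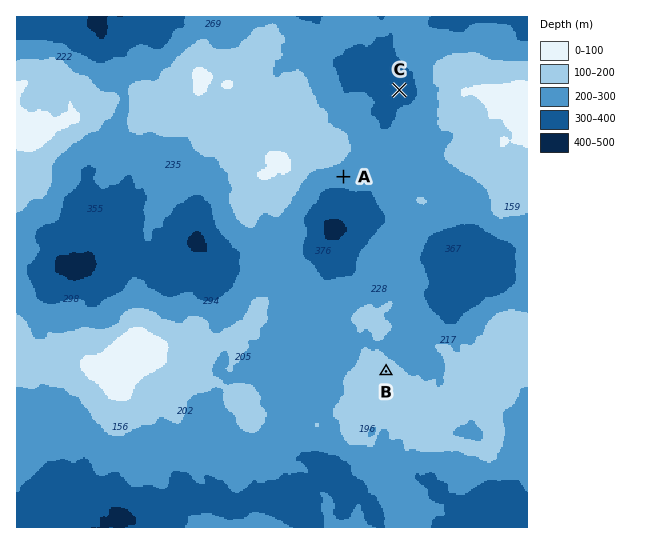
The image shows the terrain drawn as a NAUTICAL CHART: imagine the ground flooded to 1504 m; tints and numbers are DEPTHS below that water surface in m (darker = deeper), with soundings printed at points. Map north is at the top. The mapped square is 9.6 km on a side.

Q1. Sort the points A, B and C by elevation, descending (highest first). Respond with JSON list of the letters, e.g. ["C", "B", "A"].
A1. ["B", "A", "C"]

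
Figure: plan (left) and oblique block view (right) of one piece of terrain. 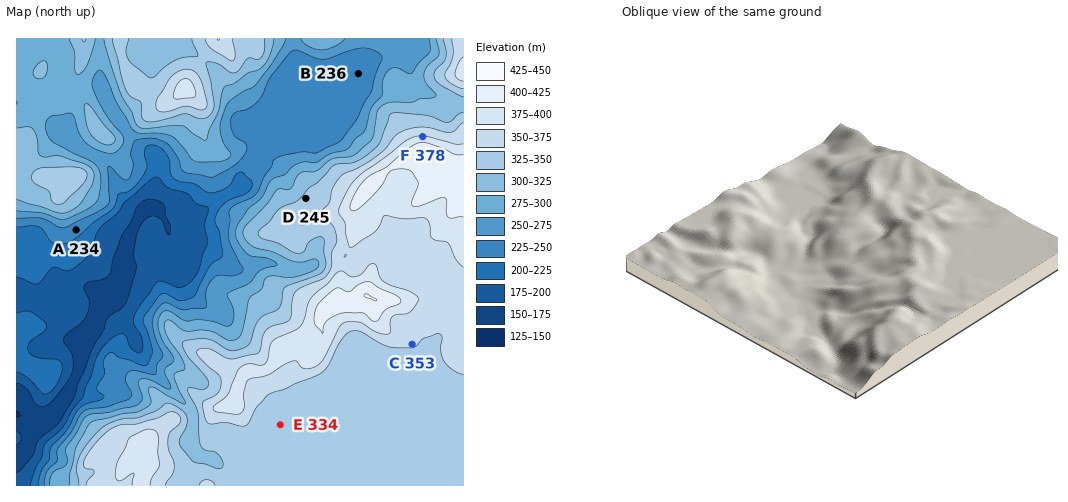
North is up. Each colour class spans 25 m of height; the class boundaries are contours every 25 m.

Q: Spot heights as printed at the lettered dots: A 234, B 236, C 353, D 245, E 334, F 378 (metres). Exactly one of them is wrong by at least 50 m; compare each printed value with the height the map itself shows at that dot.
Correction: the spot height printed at D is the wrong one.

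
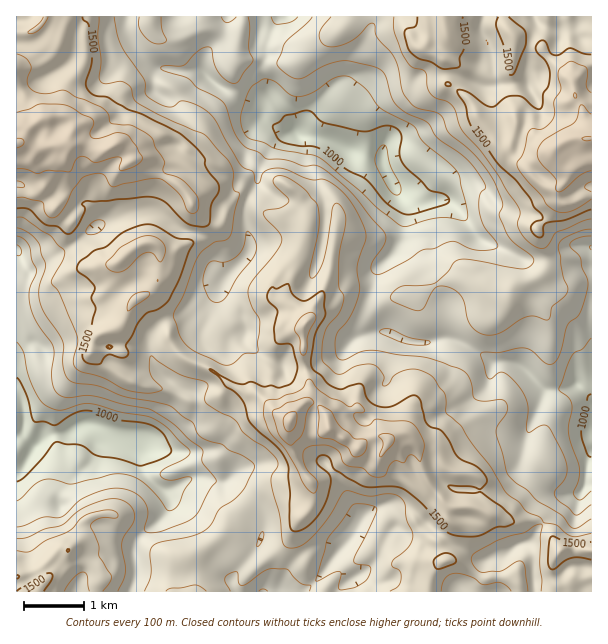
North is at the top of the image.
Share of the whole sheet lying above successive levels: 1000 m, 96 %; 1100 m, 90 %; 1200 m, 80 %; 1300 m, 63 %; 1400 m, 43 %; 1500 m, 24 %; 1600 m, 9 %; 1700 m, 3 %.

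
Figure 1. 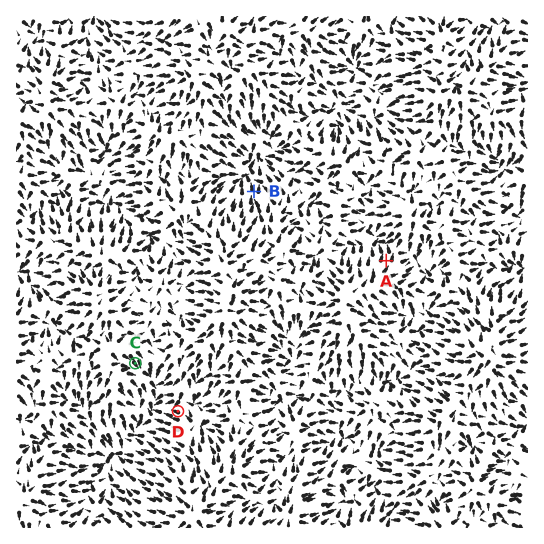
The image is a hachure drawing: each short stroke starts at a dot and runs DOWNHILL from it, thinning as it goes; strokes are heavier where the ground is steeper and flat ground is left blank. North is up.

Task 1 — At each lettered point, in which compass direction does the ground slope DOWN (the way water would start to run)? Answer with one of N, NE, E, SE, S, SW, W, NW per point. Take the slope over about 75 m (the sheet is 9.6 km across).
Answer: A N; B N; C SE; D W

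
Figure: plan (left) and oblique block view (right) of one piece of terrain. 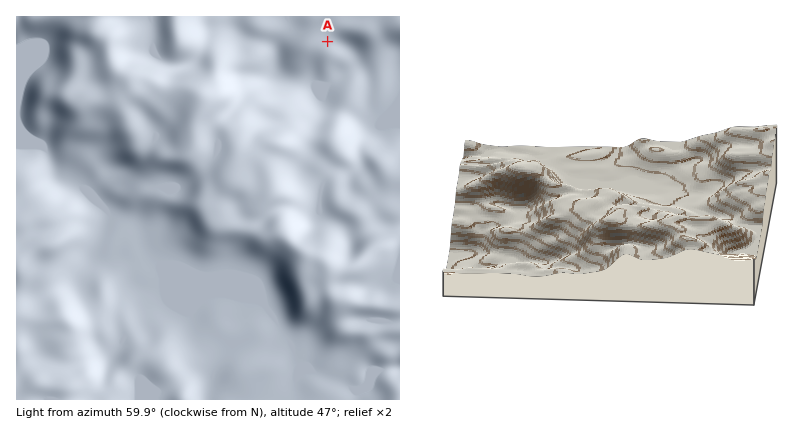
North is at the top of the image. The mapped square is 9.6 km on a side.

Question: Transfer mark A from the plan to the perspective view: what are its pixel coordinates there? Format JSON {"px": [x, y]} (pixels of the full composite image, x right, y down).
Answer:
{"px": [503, 267]}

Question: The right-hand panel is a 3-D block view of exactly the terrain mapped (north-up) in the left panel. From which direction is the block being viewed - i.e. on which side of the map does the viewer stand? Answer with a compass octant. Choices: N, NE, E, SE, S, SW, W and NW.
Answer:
N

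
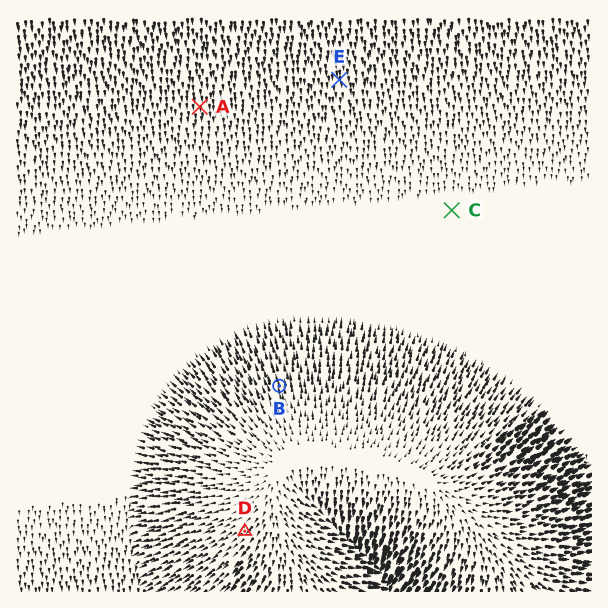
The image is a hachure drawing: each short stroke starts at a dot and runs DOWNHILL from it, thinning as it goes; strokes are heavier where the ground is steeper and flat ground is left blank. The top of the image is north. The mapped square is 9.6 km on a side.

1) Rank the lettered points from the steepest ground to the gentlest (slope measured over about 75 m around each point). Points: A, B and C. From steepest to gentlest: B A C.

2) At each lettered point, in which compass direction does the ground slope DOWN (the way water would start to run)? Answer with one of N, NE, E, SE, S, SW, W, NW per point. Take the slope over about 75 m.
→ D SW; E S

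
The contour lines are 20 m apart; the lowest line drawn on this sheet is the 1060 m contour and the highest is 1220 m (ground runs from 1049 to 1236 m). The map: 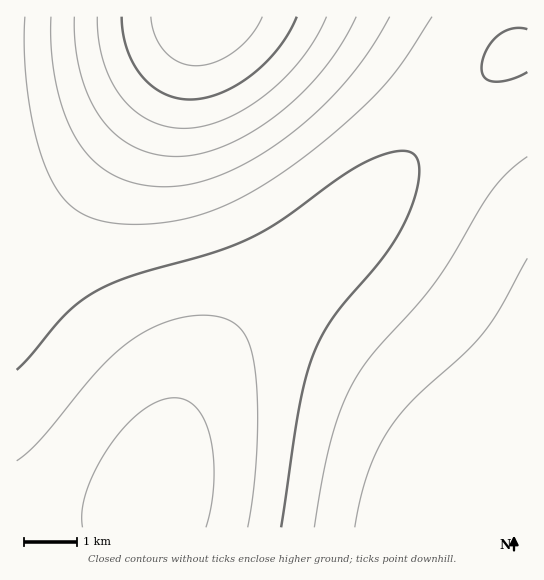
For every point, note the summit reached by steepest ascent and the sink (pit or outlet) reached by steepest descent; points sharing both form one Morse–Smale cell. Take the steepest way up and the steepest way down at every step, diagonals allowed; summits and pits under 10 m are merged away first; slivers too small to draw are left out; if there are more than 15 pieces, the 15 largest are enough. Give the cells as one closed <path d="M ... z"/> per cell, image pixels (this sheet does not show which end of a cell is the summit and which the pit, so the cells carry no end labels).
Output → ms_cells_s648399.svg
<path d="M527 16l-511 1 1 511 136-1 3-29 15-56 12-35 22-41 36-43 112-104 108-117 41-41 15-10 11-2z"/><path d="M527 49l-10 2-15 10-41 41-108 117-100 93-40 43-17 26-16 33-24 84-3 15 1 15 374-1z"/>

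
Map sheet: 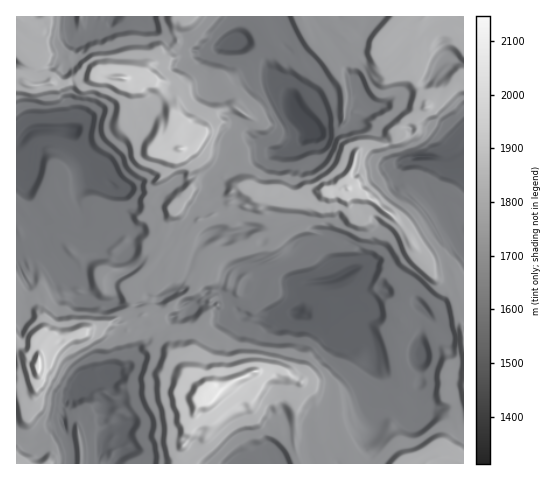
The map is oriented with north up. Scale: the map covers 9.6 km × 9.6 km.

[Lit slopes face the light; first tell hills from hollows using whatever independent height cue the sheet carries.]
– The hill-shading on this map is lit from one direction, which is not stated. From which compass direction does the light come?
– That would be E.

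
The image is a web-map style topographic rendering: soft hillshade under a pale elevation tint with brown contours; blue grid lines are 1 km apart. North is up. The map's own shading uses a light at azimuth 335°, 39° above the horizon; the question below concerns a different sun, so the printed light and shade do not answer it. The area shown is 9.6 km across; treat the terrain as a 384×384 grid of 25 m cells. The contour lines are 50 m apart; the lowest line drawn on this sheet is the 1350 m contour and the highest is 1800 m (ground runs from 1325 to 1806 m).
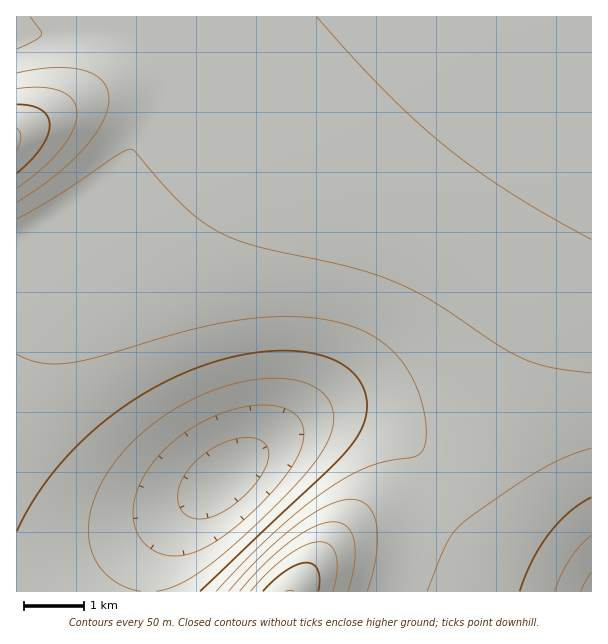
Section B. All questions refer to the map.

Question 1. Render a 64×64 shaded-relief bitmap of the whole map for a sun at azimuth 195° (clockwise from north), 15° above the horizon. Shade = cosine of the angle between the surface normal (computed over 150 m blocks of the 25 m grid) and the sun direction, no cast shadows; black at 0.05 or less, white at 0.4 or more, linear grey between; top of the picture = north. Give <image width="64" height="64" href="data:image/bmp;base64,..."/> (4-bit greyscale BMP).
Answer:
<image width="64" height="64" href="data:image/bmp;base64,Qk12CAAAAAAAAHYAAAAoAAAAQAAAAEAAAAABAAQAAAAAAAAIAAATCwAAEwsAABAAAAAAAAAAAAAAABEREQAiIiIAMzMzAERERABVVVUAZmZmAHd3dwCIiIgAmZmZAKqqqgC7u7sAzMzMAN3d3QDu7u4A////AJmIiIh3d2ZmZVREMyIiNEVniJmZmZmZmZmZmZmZmZqqmYiIiHd3ZmZVVEMyIiIjRWd4iZmZmZmZmZmZmZmZqqqZmIiId3dmZmVURDIiESI0VmeIiZmZmZmZmZmZmaqqq5mYiIiHd3ZmZVVEMyERESNFZniImZmZmZmZmZmaqqq7mZmIiId3d2ZmVVQzIhEREjRVZ4iJmZmZmZmZmaqqqruZmZiIiId3dmZlVEMyERERI0VmeIiZmZmZmZmaqqqru5mZmYiIiHd3ZmZVRDMhERESNFZ3iImZmZmZmaqqqqu7mZmZmYiIiHd3ZmZVQzIRERIzRWd4iJmZmZmZqqqqq7uZmZmZmYiIiHd3ZmVUMyIREiNFZniImZmZmZmqqqq7u5mZmZmZmZiIiId3dmVEMiIiI0VWd4iZmZmZmqqqqru7mZmZmZmZmZmYiIh3dlVDMiIzRFZ3iImZmZmaqqqqu7uaqqqqmZmZmZmZmIh3ZlVDMzNFVneIiZmZmZqqqqq7u6qqqqqqqqqqqpmZmYiHZlREREVWd4iJmZmZqqqqqqu7qqqqqqqqqqqqqqqqmZh3ZlVVVWZ3iImZmZmqqqqqq7uqqqqqqqqqu7u7u6qqqZh3ZmVWZneImZmZmqqqqqqru6qqqqqqq7u7u7u7u7uqqZh3dmZ3eIiZmZmaqqqqqqu7qqqqqqq7u7u7zMzMy7u6qZiHd3eIiJmZmaqqqqqqqruqqqqqq7u7u8zMzMzMzLu6qZiIiIiJmZmaqqqqqqqqu6qqqqqru7u8zMzM3dzMzLuqqZmIiZmZmqqqqqqqqqqrqqqqqqu7u8zMzN3d3d3czLuqqZmZmZmqqqqqqqqqqqqqqqqqq7u7zMzN3d3d3d3czLuqqpmZqqqqqqqqqqqqqqqqqqqru7u8zM3d3d3d3d3My7uqqqqqqqqqqqqqqqqqqqqqqqq7u7zMzN3d3d3d3dzMu7uqqqqqqqqqqqqqqqqqqqqqqru7u8zM3d3d3d3d3czLu7qqqqqqqqqqqqqqqqqqqqqqq7u7zMzN3d3d3d3d3My7u7qqqqqqqqqqqqqqqqqqqqqqu7u8zMzd3d3d3d3czMu7u6qqqqqqqqqqqqqaqqqqqqqru7vMzMzd3d3d3dzMzLu7uqqqqqqqqqqqqpqqqqqqqqq7u7vMzMzd3d3dzMzMu7u7qqqqqqqqqqqqmaqqqqqqqqu7u7zMzMzMzMzMzMy7u7uqqqqqqqqqqqqZmqqqqqqqqru7u7zMzMzMzMzMy7u7u6qqqqqqqqqqqpmZqqqqqqqqqru7u7zMzMzMzMy7u7u7qqqqqqqqqqqqmZmaqqqqqqqqq7u7u7u8zMzMu7u7u7qqqqqqqqqqqqqZmZmqqqqqqqqqq7u7u7u7u7u7u7u7uqqqqqqqqqqqqpmZmZmqqqqqqqqqq7u7u7u7u7u7u7uqqqqqqqqqqqqqmZmZmZqqqqqqqqqqqru7u7u7u7u7qqqqqqqqqqqqqqqZmZmZmaqqqqqqqqqqqqq7u7u7uqqqqqqqqqqqqqqqqpmZmZmZmaqqqqqqqqqqqqqqqqqqqqqqqqqqqqqqqqqqmZmZmZmZmqqqqqqqqqqqqqqqqqqqqqqqqqqqqqqqqqqpmZmZmZmZmqqqqqqqqqqqqqqqqqqqqqqqqqqqqqqqqrqZmZmZmZmZmqqqqqqqqqqqqqqqqqqqqqqqqqqqqqqqy6qZmZmZmZmZmqqqqqqqqqqqqqqqqqqqqqqqqqqqqqrsuqmZmZmZmZmZmqqqqqqqqqqqqqqqqqqqqqqqqqqqqv7cuqmZmZmZmZmZmqqqqqqqqqqqqqqqqqqqqqqqqqqq/u3LqpmZmZmZmZmZmaqqqqqqqqqqqqqqqqqqqqqqqqr/7ty6qZmZmZmZmZmZmZqqqqqqqqqqqqqqqqqqqqqqqv/u3cuqmZmZmZmZmZmZmZmaqqqqqqqqqqqqqqqqqqqq7u7dzLqpmZmZmZmZmZmZmZmZmqqqqqqqqqqqqqqqqqrd3d3Mu6qZmZmZmZmZmZmZmZmZmZmaqqqqqqqqqqqqqrzMzMzLuqmZmZmZmZmZmZmZmZmZmZmZmaqqqqqqqqqqqru8zLu6qZmZmZmZmZmZmZmZmZmZmZmZmZqqqqqqqqqJmqq7u7qqmZmZmZmZmZmZmZmZmZmZmZmZmZmqqqqqqmd4maqqqqqZmZmZmZmZmZmZmZmZmZmZmZmZmZqqqqqqRWd4iZqqqqmZmZmZmZmZmZmZmZmZmZmZmZmZmZqqqqo0RWd4iZmaqZmZmZmZmZmZmZmZmZmZmZmZmZmZmaqqqiM0VWd4iZmZmZmZmZmZmZmZmZmZmZmZmZmZmZmZmaqqEjNFVneImZmZmZmZmZmZmZmZmZmZmZmZmZmZmZmZmqoiIzRVZ3iJmZmZmZmZmZmZmZmZmZmZmZmZmZmZmZmZmiIzNEVmd4iZmZmZmZmZmZmZmZmZmZmZmZmZmZmZmZmZMzREVWZ3iJmZmZmZmZmZmZmZmZmZmZmZmZmZmZmZmZlVVVVWZneImZmZmZmZmZmZmZmZmZmZmZmZmZmZmZmZmXdmZmZ3eImZmZmZmZmZmZmZmZmZmZmZmZmZmZmZmZmZmIiIiIiJmZmZmZmZmZmZmZmZmZmZmZmZmZmZmZmZmZmZmZmZmZmZmZmZmZmZmZmZmZmZmZmZmZmZmZmZmZmZmZmZmZmZmZmZmZmZmZmZmZmZmZmZmZmZmZmZmZmZmZmZ"/>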